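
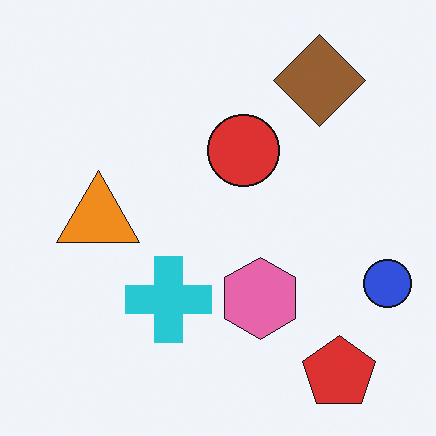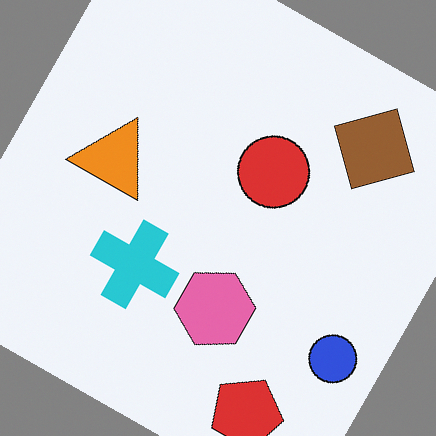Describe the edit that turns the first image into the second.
The transformation is: rotated clockwise by a clearly visible amount.

Every shape is tilted by the same angle and the image corners show triangular fill wedges — a whole-image rotation by a non-right angle.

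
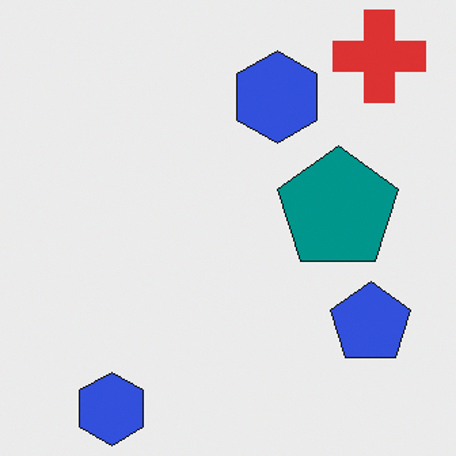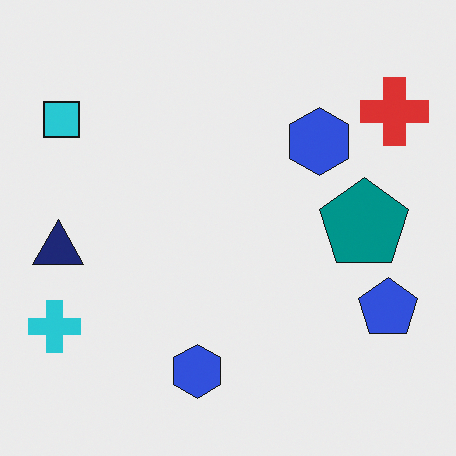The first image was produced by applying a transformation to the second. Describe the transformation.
It was cropped slightly and scaled back up.

The visible shapes are larger and the field of view is narrower; shapes near the original edges may be partly or wholly outside the frame — a crop-and-rescale.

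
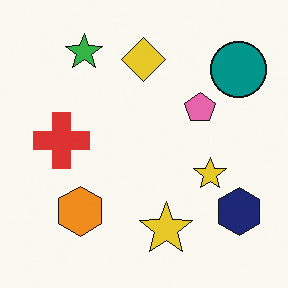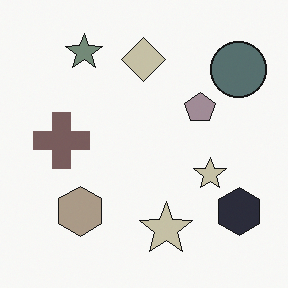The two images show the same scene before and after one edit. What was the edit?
Heavily desaturated.

All colors are more muted and greyish — a global saturation change.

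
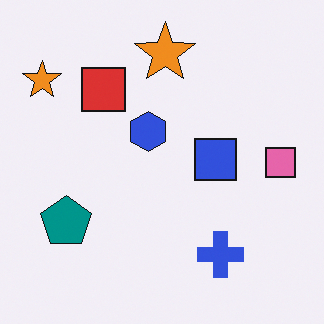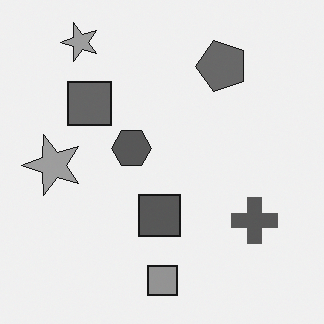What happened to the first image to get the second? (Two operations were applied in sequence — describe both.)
The transformation is: converted to grayscale, then transposed (reflected across the top-left ↔ bottom-right diagonal).

All color is removed — every shape is now a shade of grey. Shapes have swapped their row and column positions — what was in the top-right is now in the bottom-left — a diagonal reflection.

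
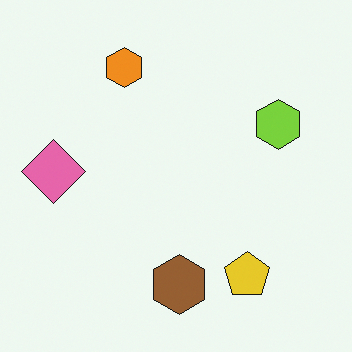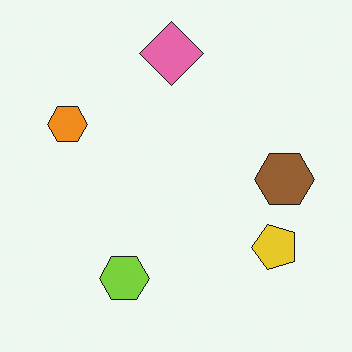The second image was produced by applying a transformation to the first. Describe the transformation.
The second image is the first transposed (reflected across the top-left ↔ bottom-right diagonal).

Shapes have swapped their row and column positions — what was in the top-right is now in the bottom-left — a diagonal reflection.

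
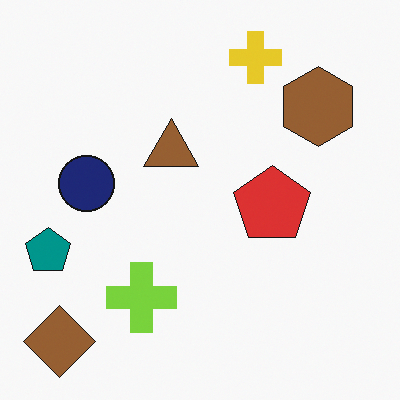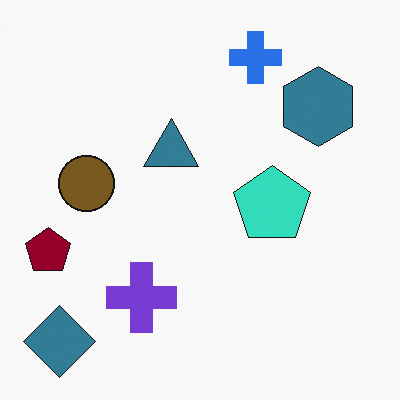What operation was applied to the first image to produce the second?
This is the original image hue-shifted through roughly half the color wheel.

Every shape's color has rotated by the same amount around the hue wheel — a uniform hue shift.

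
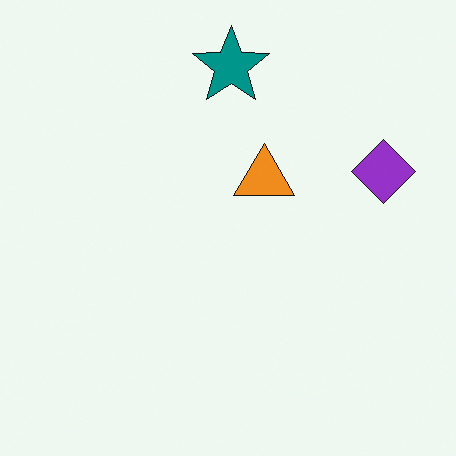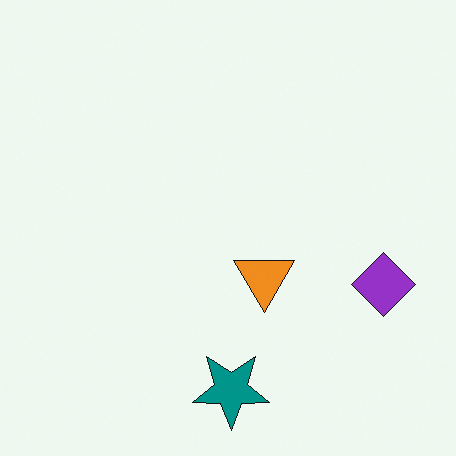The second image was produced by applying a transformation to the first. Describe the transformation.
The transformation is: flipped vertically (top ↔ bottom).

The teal star is in the top of the first image and the bottom of the second — shapes on opposite sides of the horizontal midline have swapped in a mirror flip.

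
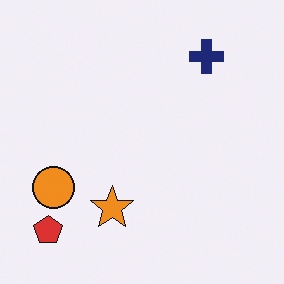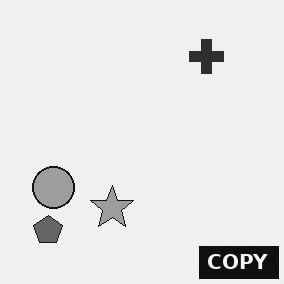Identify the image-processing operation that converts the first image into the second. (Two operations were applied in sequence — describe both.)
The second image is the first converted to grayscale, then watermarked with the text "COPY" in the lower-right corner.

All color is removed — every shape is now a shade of grey. A dark label reading "COPY" appears in the lower-right corner.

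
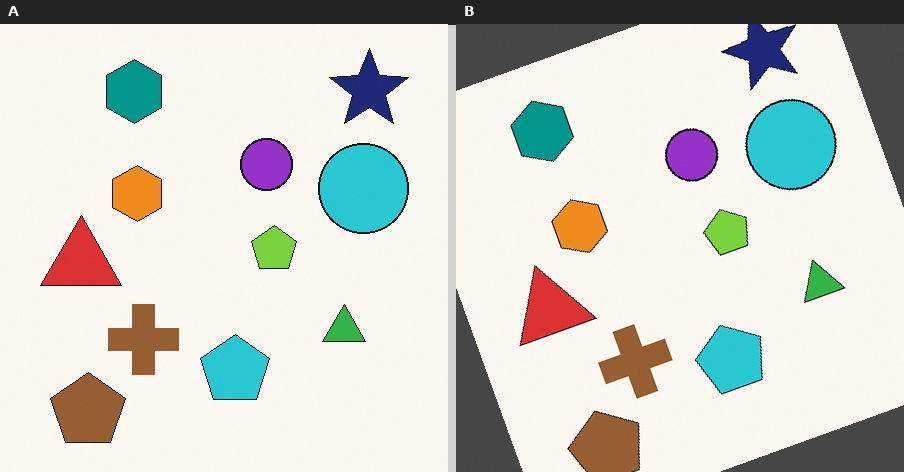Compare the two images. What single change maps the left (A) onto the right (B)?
It was rotated counter-clockwise by a moderate amount.

Every shape is tilted by the same angle and the image corners show triangular fill wedges — a whole-image rotation by a non-right angle.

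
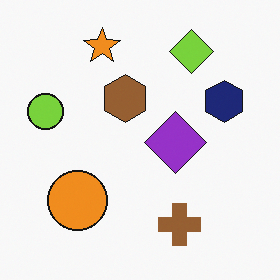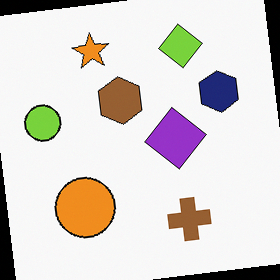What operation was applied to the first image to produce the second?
The image was rotated counter-clockwise by a few degrees.

Every shape is tilted by the same angle and the image corners show triangular fill wedges — a whole-image rotation by a non-right angle.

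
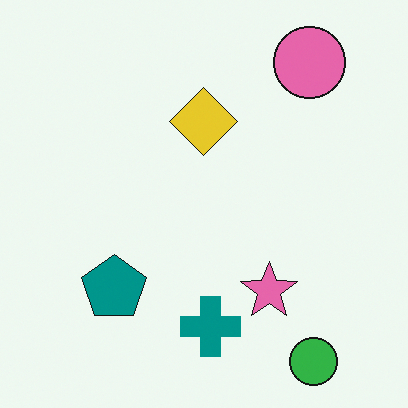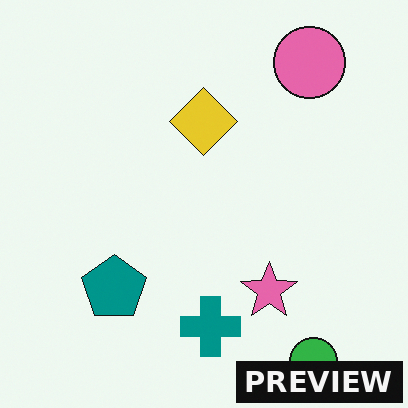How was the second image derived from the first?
The transformation is: watermarked with the text "PREVIEW" in the lower-right corner.

A dark label reading "PREVIEW" appears in the lower-right corner.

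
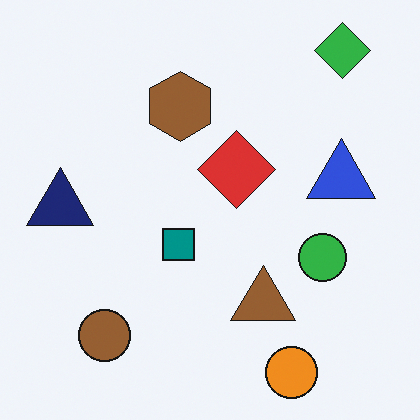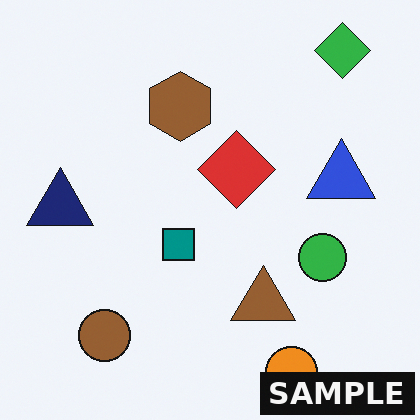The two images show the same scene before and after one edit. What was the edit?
The second image is the first watermarked with the text "SAMPLE" in the lower-right corner.

A dark label reading "SAMPLE" appears in the lower-right corner.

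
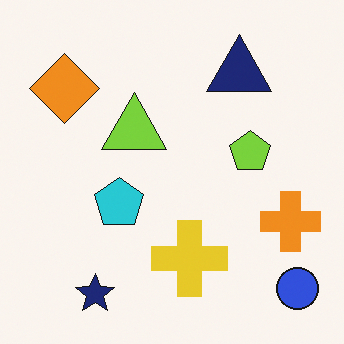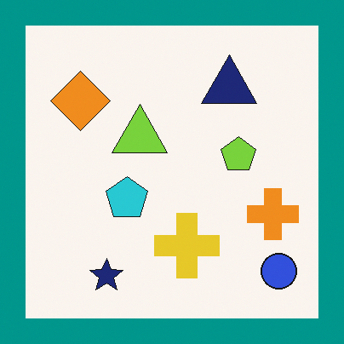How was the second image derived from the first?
The second image is the first framed with a teal border.

A solid teal frame runs around the edge of the second image, with the content slightly shrunk inside it.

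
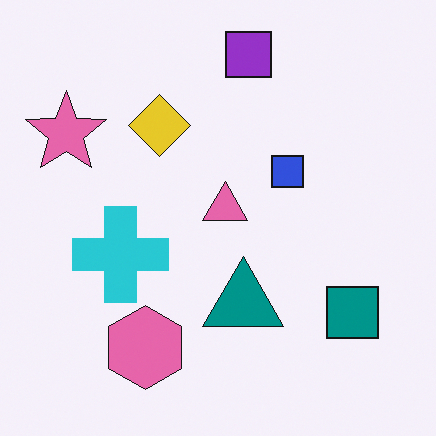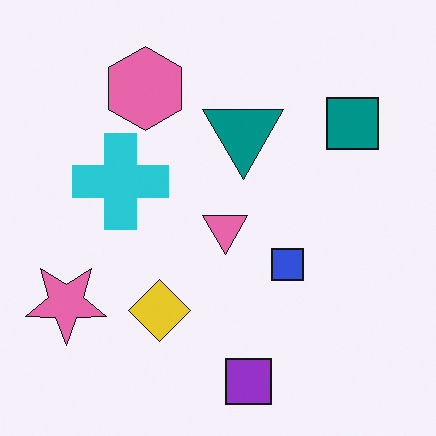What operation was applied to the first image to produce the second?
Flipped vertically (top ↔ bottom).

The purple square is in the top of the first image and the bottom of the second — shapes on opposite sides of the horizontal midline have swapped in a mirror flip.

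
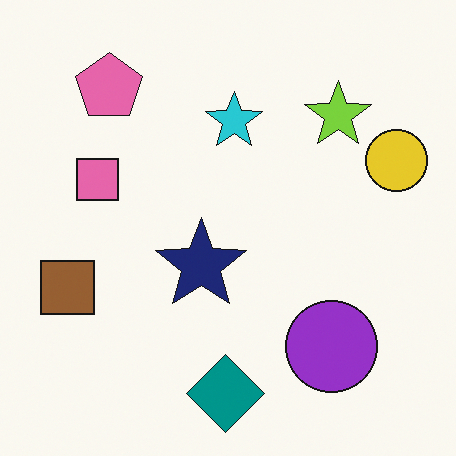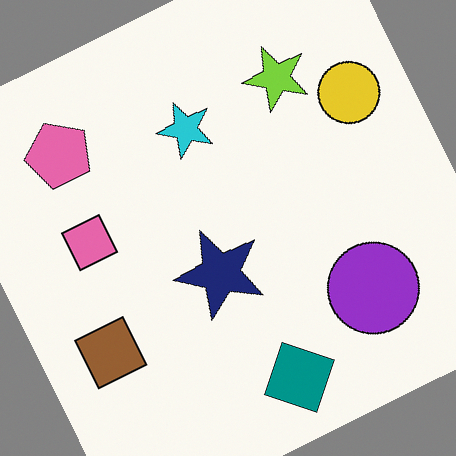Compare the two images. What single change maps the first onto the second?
It was rotated counter-clockwise by a moderate amount.

Every shape is tilted by the same angle and the image corners show triangular fill wedges — a whole-image rotation by a non-right angle.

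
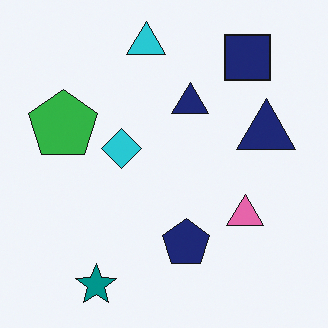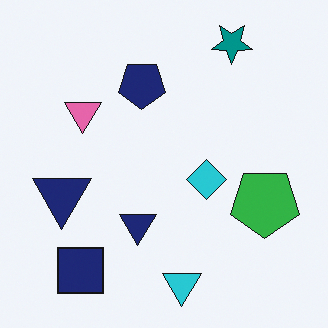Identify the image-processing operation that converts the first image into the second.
The second image is the first rotated 180°.

The teal star sits in the bottom-left of the first image and the top-right of the second — consistent with a whole-image 180° rotation.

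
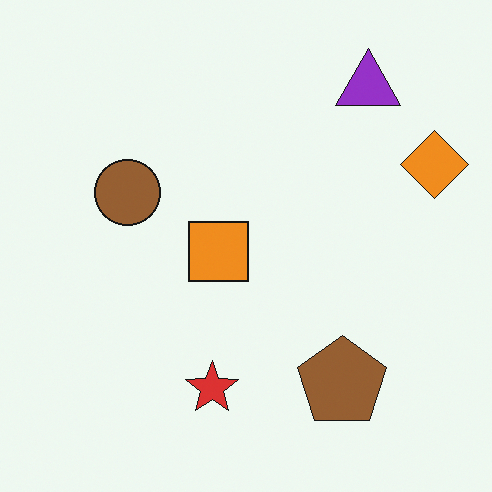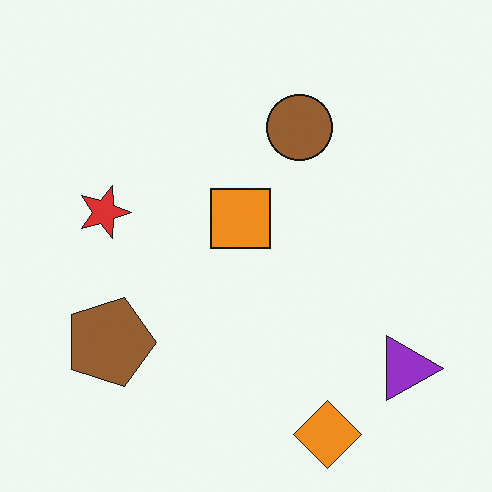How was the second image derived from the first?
Rotated 90° clockwise.

The orange diamond sits in the right of the first image and the bottom of the second — consistent with a whole-image 90° clockwise rotation.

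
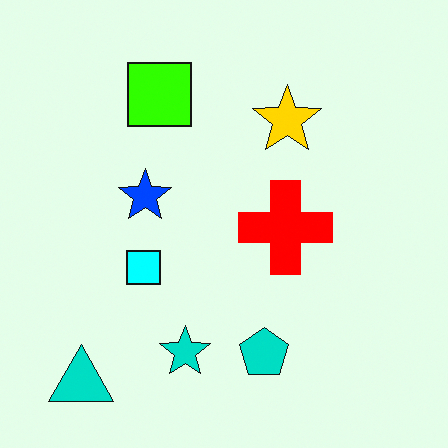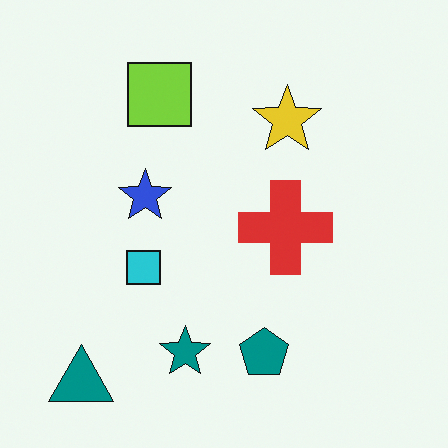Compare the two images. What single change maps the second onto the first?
It was heavily oversaturated.

All colors are more vivid — a global saturation change.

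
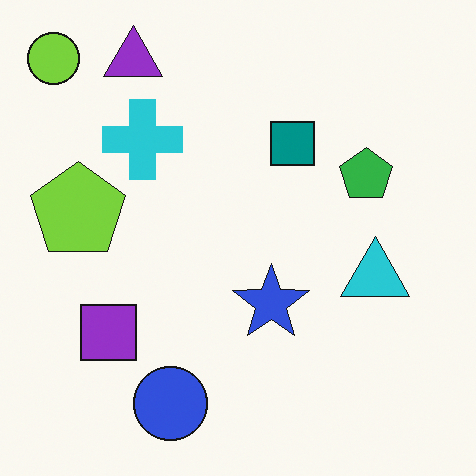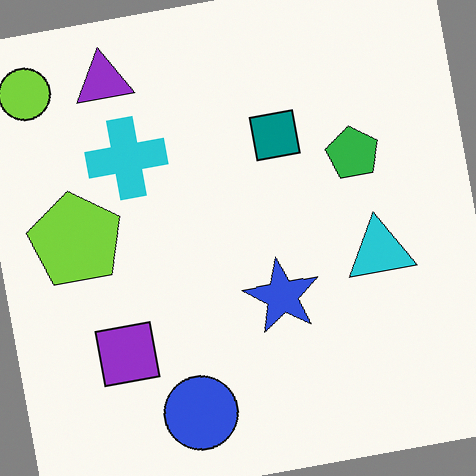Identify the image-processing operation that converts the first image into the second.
It was rotated counter-clockwise by a few degrees.

Every shape is tilted by the same angle and the image corners show triangular fill wedges — a whole-image rotation by a non-right angle.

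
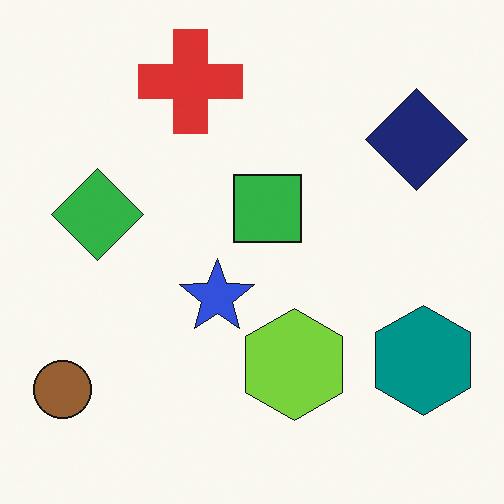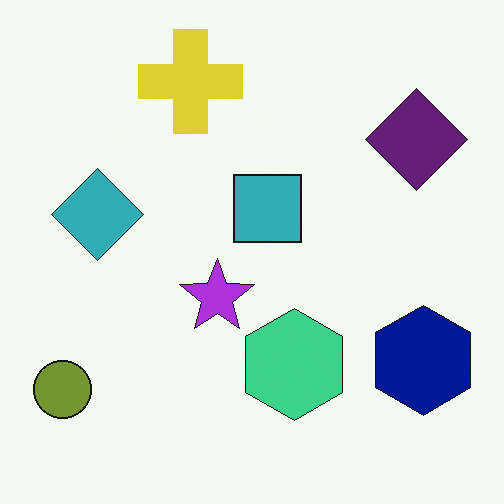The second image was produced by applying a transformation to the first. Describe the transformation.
Hue-shifted slightly.

Every shape's color has rotated by the same amount around the hue wheel — a uniform hue shift.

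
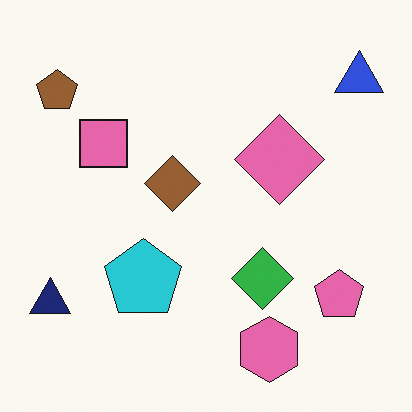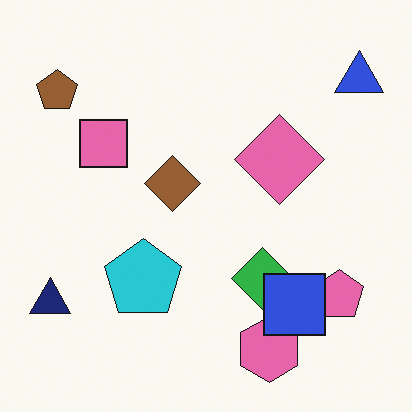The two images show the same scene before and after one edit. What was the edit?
The image was overlaid with an additional blue square.

A blue square appears in the second image that is absent from the first.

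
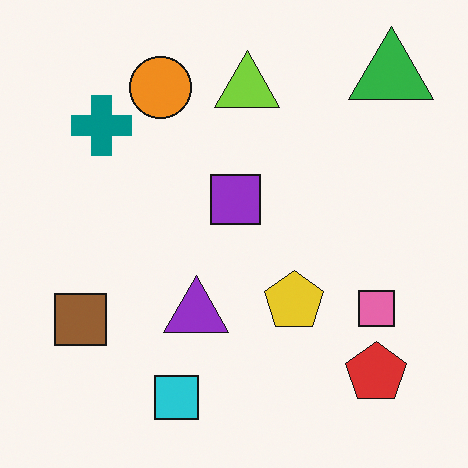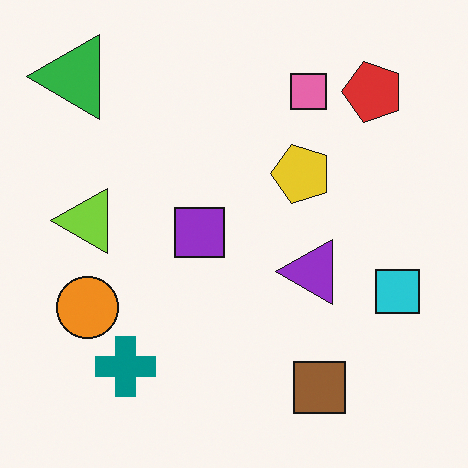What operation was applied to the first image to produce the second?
Rotated 90° counter-clockwise.

The green triangle sits in the top-right of the first image and the top-left of the second — consistent with a whole-image 90° counter-clockwise rotation.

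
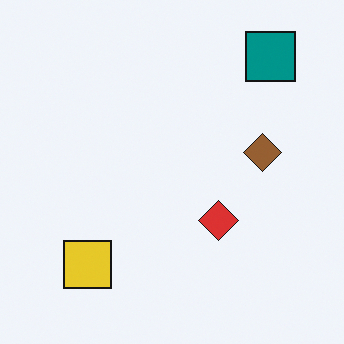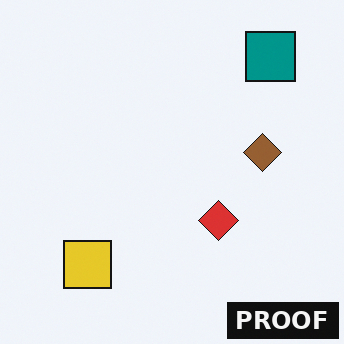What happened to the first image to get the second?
The second image is the first watermarked with the text "PROOF" in the lower-right corner.

A dark label reading "PROOF" appears in the lower-right corner.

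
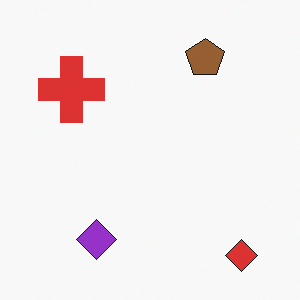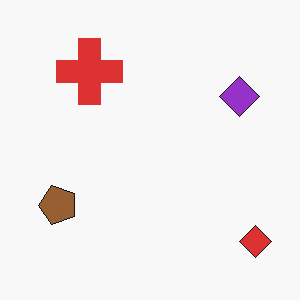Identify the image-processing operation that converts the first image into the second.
It was transposed (reflected across the top-left ↔ bottom-right diagonal).

Shapes have swapped their row and column positions — what was in the top-right is now in the bottom-left — a diagonal reflection.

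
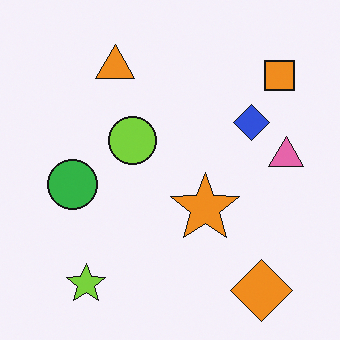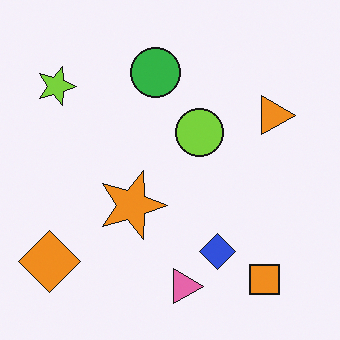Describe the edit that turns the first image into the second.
It was rotated 90° clockwise.

The orange diamond sits in the bottom-right of the first image and the bottom-left of the second — consistent with a whole-image 90° clockwise rotation.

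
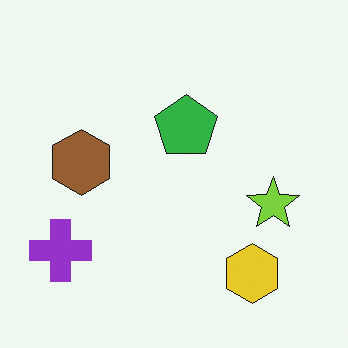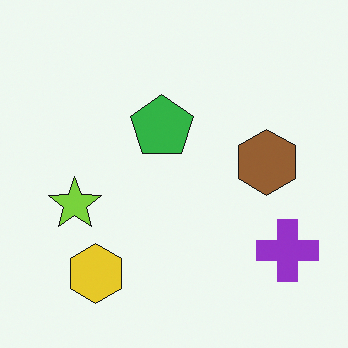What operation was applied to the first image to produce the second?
It was flipped horizontally (left ↔ right).

The purple cross is in the bottom-left of the first image and the bottom-right of the second — shapes on opposite sides of the vertical midline have swapped in a mirror flip.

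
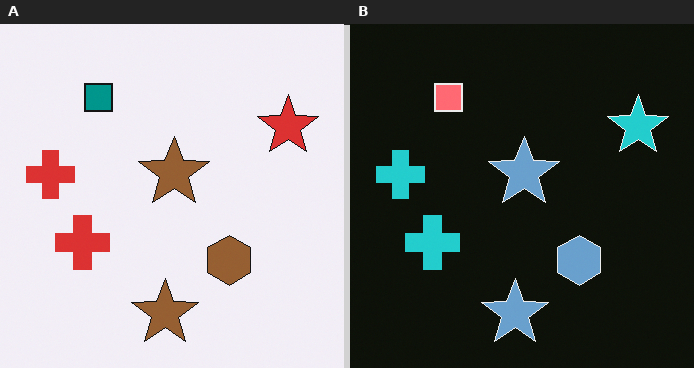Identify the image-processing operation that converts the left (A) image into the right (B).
Color-inverted (negative).

The light background has become dark and every shape's color is its complement — a photographic negative.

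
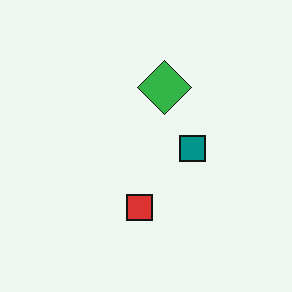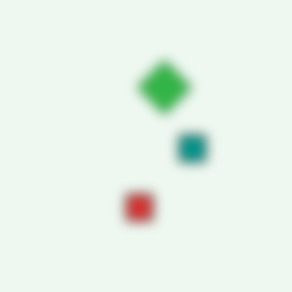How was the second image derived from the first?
The image was strongly gaussian-blurred.

Shape edges and outlines are uniformly softened across the whole image.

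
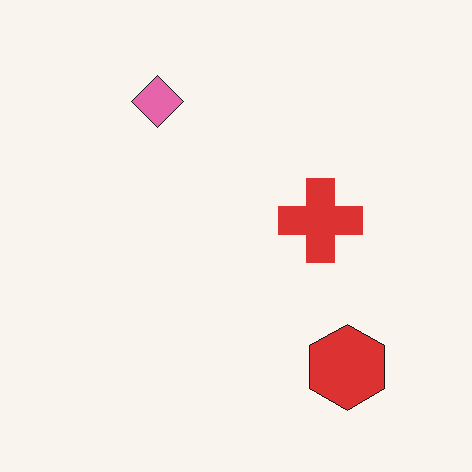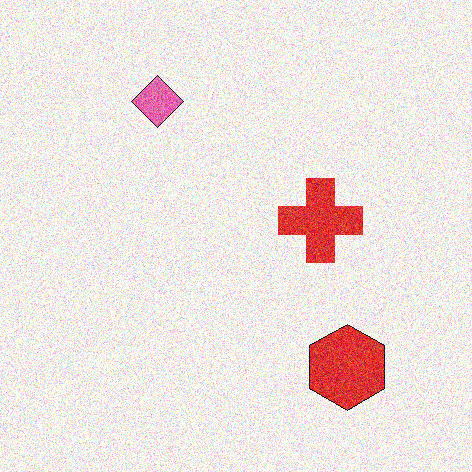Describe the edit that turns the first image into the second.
The image was degraded with strong gaussian noise.

Random speckle covers the whole image, including the flat background.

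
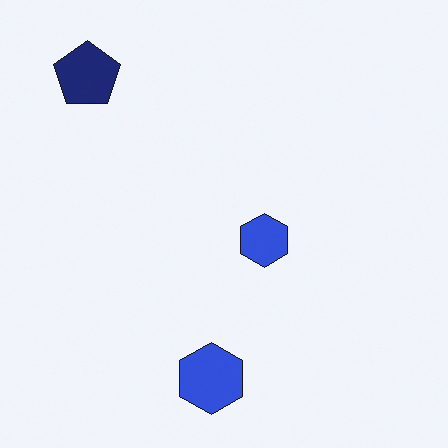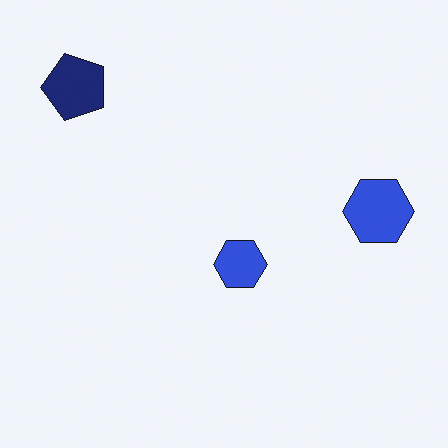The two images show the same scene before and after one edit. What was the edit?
The image was transposed (reflected across the top-left ↔ bottom-right diagonal).

Shapes have swapped their row and column positions — what was in the top-right is now in the bottom-left — a diagonal reflection.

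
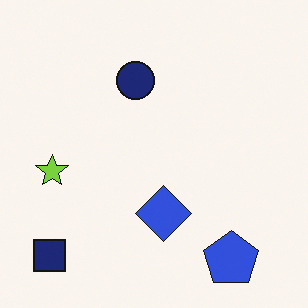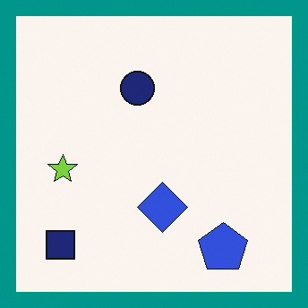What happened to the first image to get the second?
The image was framed with a teal border.

A solid teal frame runs around the edge of the second image, with the content slightly shrunk inside it.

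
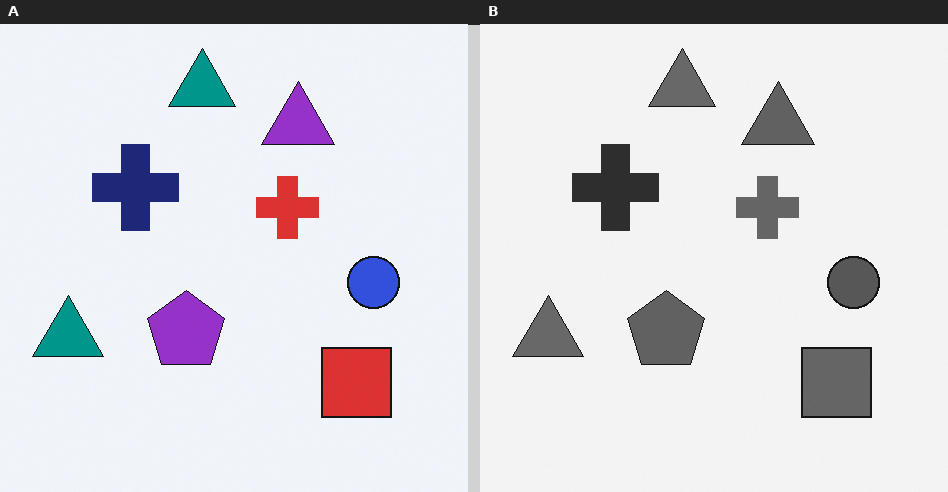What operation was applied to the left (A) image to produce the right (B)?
The transformation is: converted to grayscale.

All color is removed — every shape is now a shade of grey.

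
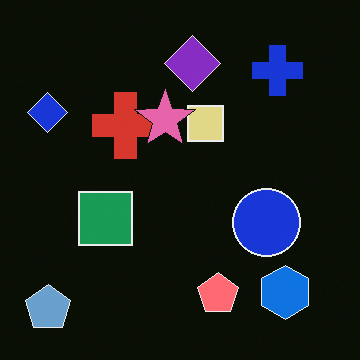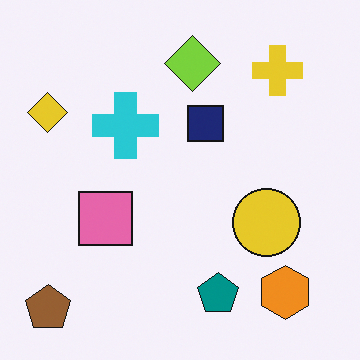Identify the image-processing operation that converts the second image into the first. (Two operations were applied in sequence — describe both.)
The first image is the second color-inverted (negative), then overlaid with an additional pink star.

The light background has become dark and every shape's color is its complement — a photographic negative. A pink star appears in the first image that is absent from the second.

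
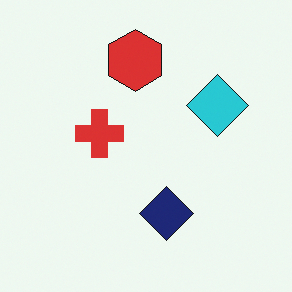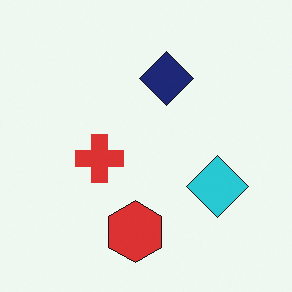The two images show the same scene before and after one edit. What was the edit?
The transformation is: flipped vertically (top ↔ bottom).

The red hexagon is in the top of the first image and the bottom of the second — shapes on opposite sides of the horizontal midline have swapped in a mirror flip.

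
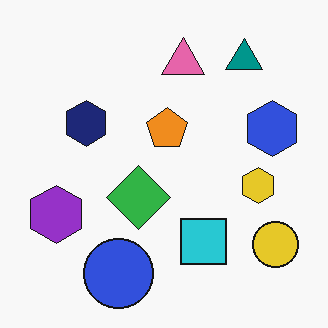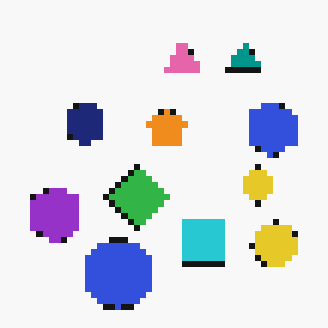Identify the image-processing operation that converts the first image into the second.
It was moderately pixelated.

Shapes are reduced to large square blocks; fine edges and outlines are lost — a downscale-then-upscale (mosaic) effect.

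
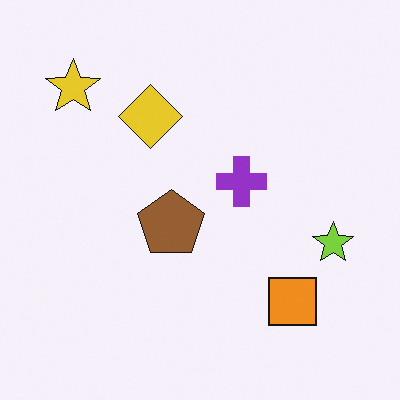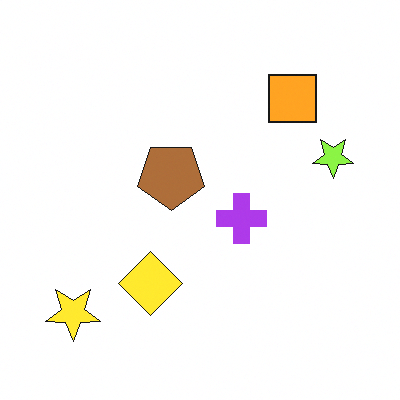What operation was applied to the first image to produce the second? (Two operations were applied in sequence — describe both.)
It was flipped vertically (top ↔ bottom), then brightened a little.

The yellow star is in the top-left of the first image and the bottom-left of the second — shapes on opposite sides of the horizontal midline have swapped in a mirror flip. Every pixel — background and shapes alike — is uniformly brightened.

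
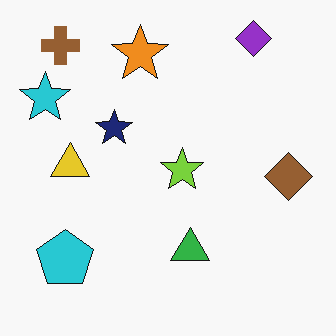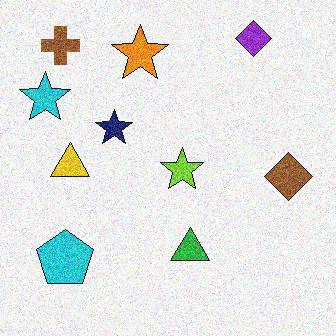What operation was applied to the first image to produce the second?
The transformation is: degraded with visible gaussian noise.

Random speckle covers the whole image, including the flat background.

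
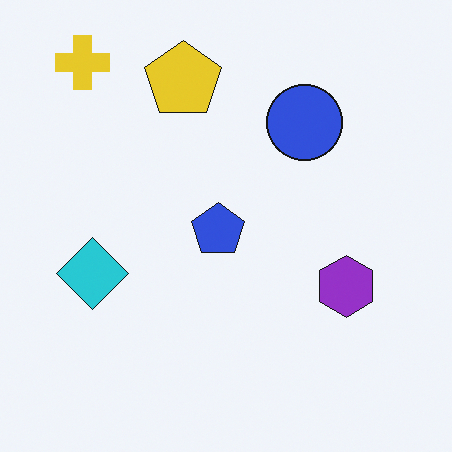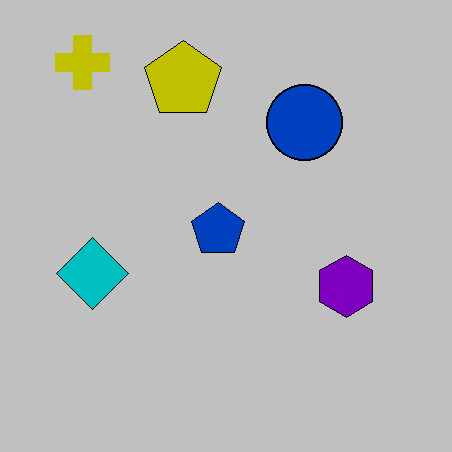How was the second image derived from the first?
Aggressively posterized.

Each flat color has snapped to a coarser quantized level — most visibly, the near-white background has dropped to a flat grey.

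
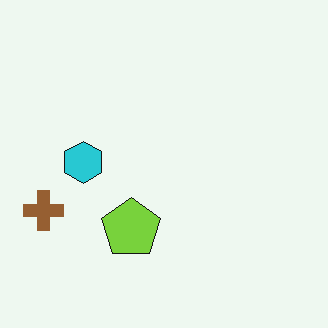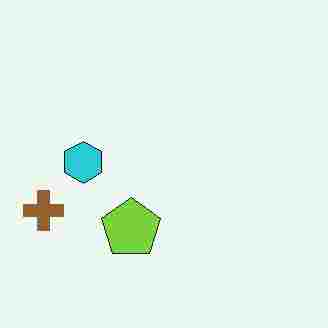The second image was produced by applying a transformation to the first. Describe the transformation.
The transformation is: heavily JPEG-compressed with obvious blocking artifacts.

Blocky 8×8 compression artifacts appear around shape edges and the flat background shows ringing — characteristic JPEG degradation.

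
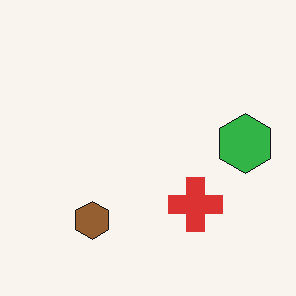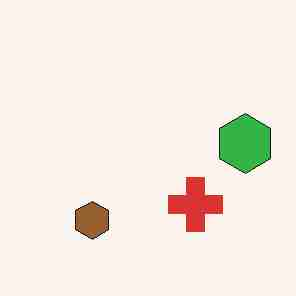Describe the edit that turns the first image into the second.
The second image is the first degraded with heavy JPEG compression.

Blocky 8×8 compression artifacts appear around shape edges and the flat background shows ringing — characteristic JPEG degradation.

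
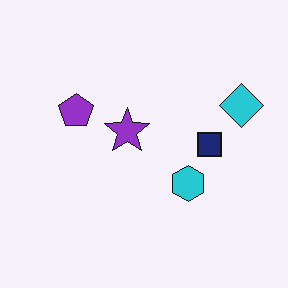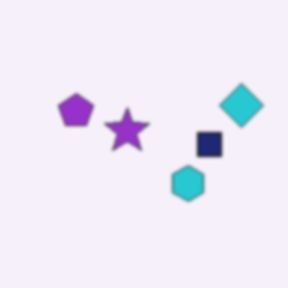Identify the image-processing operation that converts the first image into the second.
It was slightly softened.

Shape edges and outlines are uniformly softened across the whole image.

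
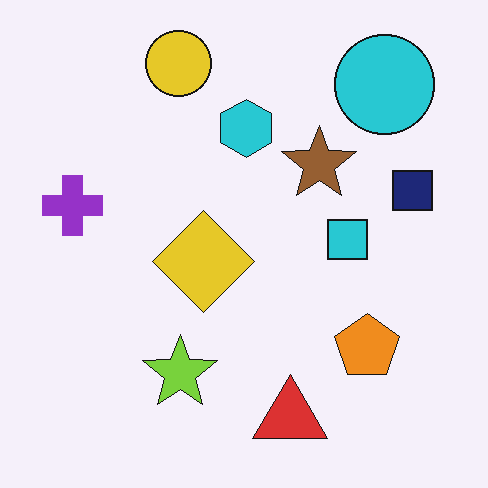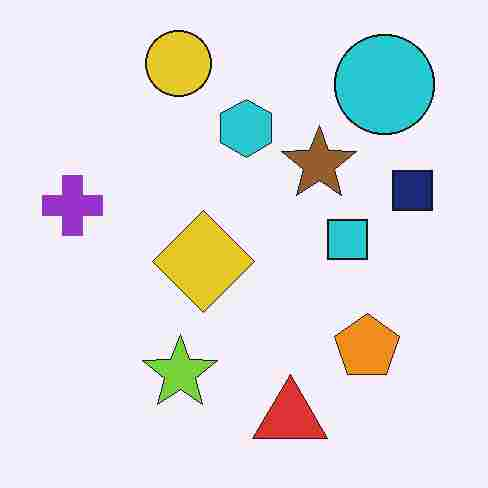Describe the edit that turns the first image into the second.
Degraded with heavy JPEG compression.

Blocky 8×8 compression artifacts appear around shape edges and the flat background shows ringing — characteristic JPEG degradation.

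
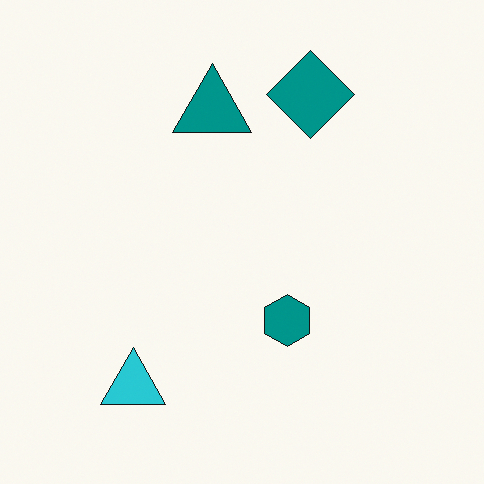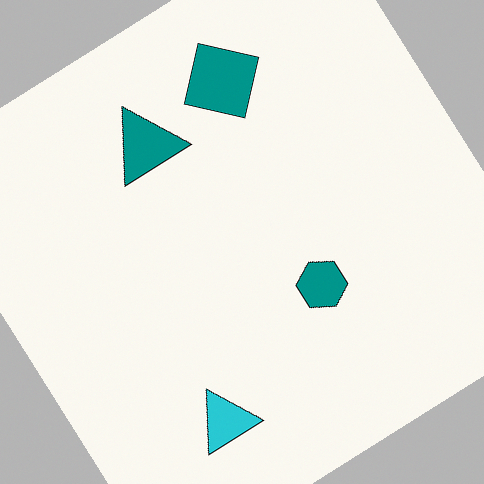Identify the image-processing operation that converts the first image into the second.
Rotated counter-clockwise by a large amount — several tens of degrees.

Every shape is tilted by the same angle and the image corners show triangular fill wedges — a whole-image rotation by a non-right angle.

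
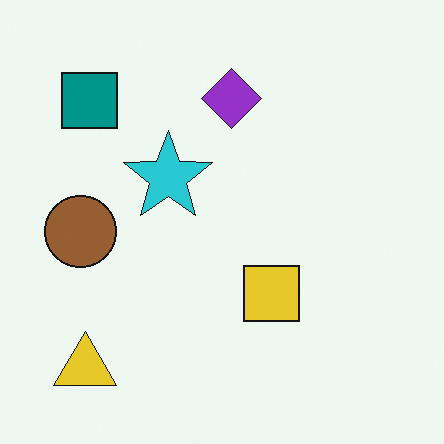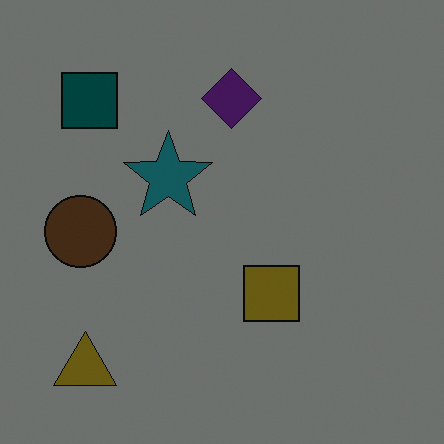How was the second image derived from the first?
The image was darkened a lot.

Every pixel — background and shapes alike — is uniformly darkened.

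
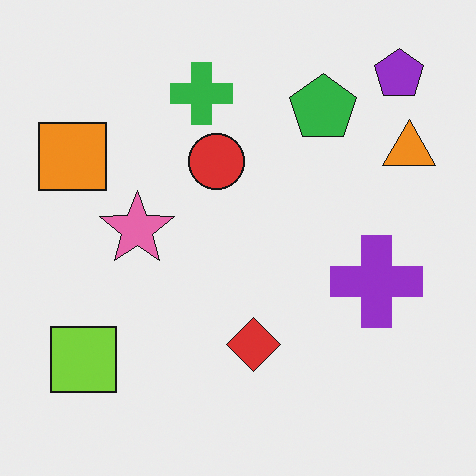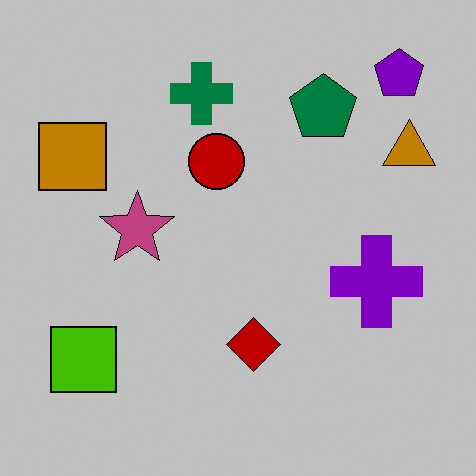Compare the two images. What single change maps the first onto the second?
Aggressively posterized.

Each flat color has snapped to a coarser quantized level — most visibly, the near-white background has dropped to a flat grey.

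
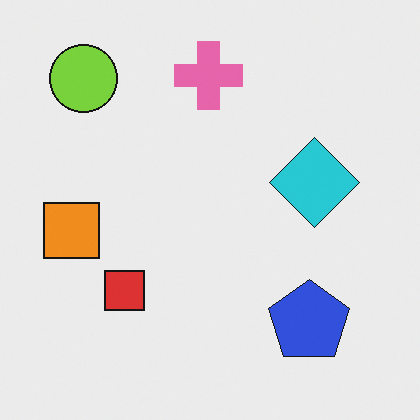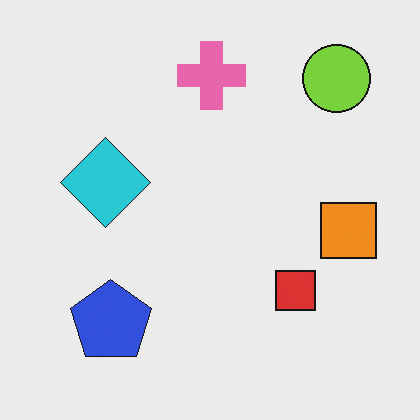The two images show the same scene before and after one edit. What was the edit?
It was flipped horizontally (left ↔ right).

The orange square is in the left of the first image and the right of the second — shapes on opposite sides of the vertical midline have swapped in a mirror flip.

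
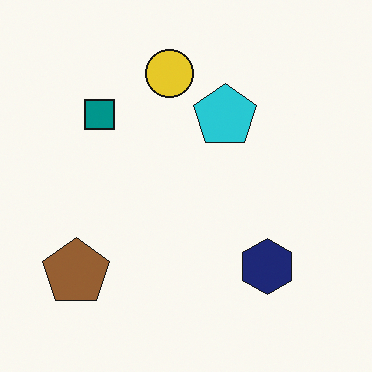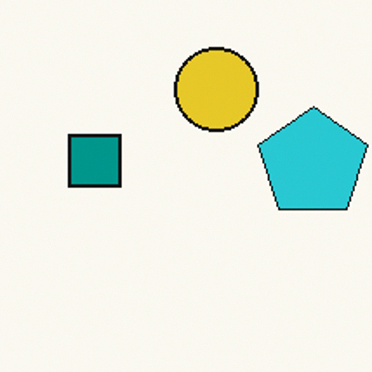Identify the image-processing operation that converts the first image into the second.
The transformation is: cropped to a noticeably smaller region and rescaled.

The visible shapes are larger and the field of view is narrower; shapes near the original edges may be partly or wholly outside the frame — a crop-and-rescale.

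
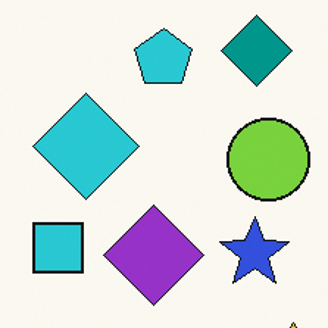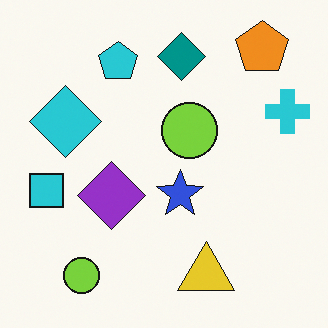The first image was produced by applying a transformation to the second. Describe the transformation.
This is the original image cropped slightly and scaled back up.

The visible shapes are larger and the field of view is narrower; shapes near the original edges may be partly or wholly outside the frame — a crop-and-rescale.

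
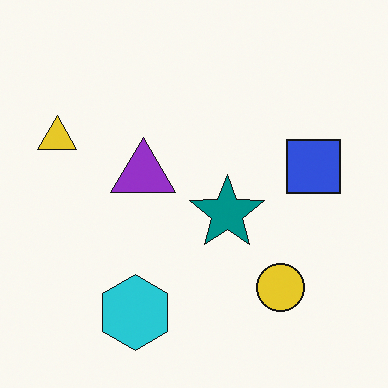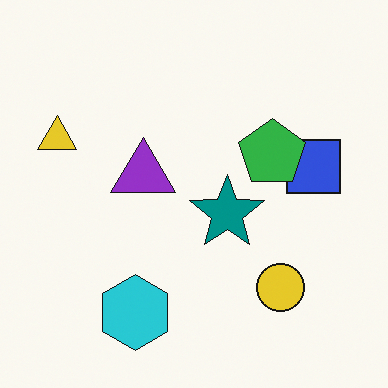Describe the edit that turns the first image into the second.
Overlaid with an additional green pentagon.

A green pentagon appears in the second image that is absent from the first.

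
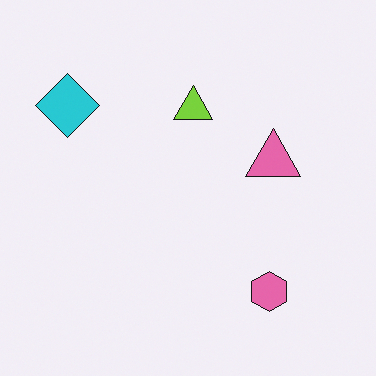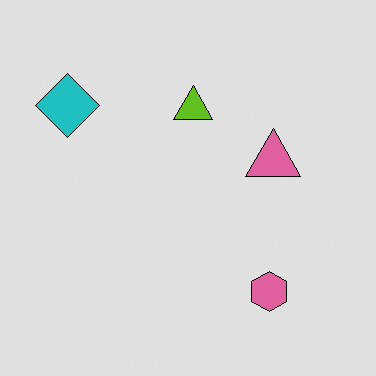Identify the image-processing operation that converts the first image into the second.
The image was posterized to a reduced palette.

Each flat color has snapped to a coarser quantized level — most visibly, the near-white background has dropped to a flat grey.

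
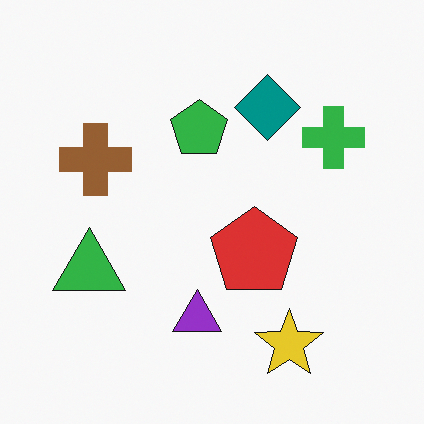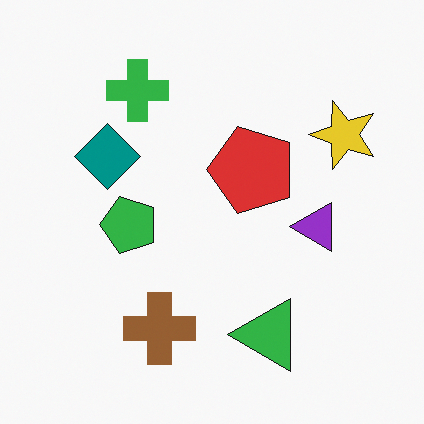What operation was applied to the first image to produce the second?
This is the original image rotated 90° counter-clockwise.

The yellow star sits in the bottom-right of the first image and the top-right of the second — consistent with a whole-image 90° counter-clockwise rotation.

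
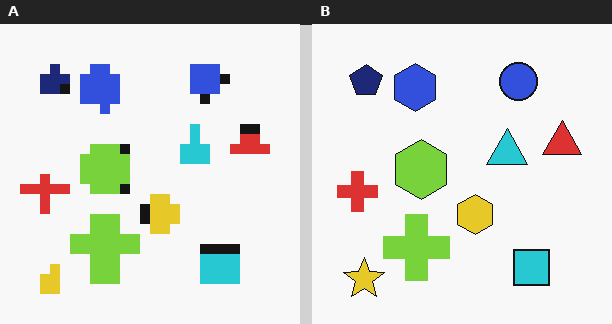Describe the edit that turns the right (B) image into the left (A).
The left (A) image is the right (B) coarsely pixelated.

Shapes are reduced to large square blocks; fine edges and outlines are lost — a downscale-then-upscale (mosaic) effect.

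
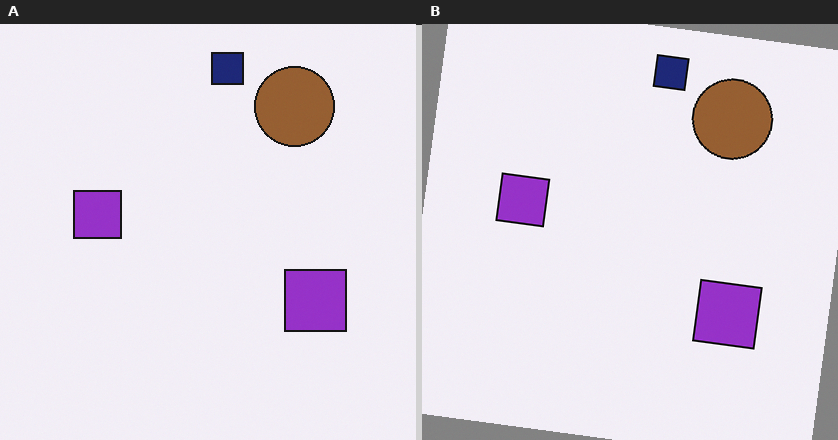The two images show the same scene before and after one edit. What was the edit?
The transformation is: rotated clockwise by a small amount.

Every shape is tilted by the same angle and the image corners show triangular fill wedges — a whole-image rotation by a non-right angle.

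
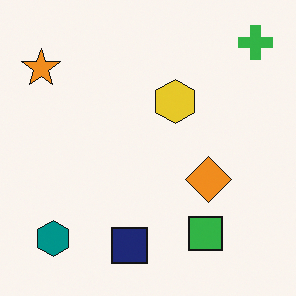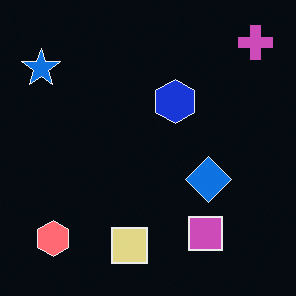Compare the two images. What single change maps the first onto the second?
Color-inverted (negative).

The light background has become dark and every shape's color is its complement — a photographic negative.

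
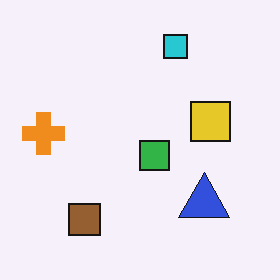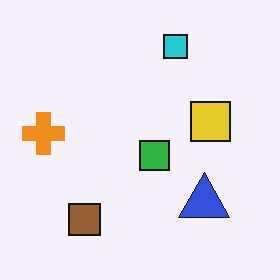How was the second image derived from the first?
The second image is the first given moderate JPEG compression.

Blocky 8×8 compression artifacts appear around shape edges and the flat background shows ringing — characteristic JPEG degradation.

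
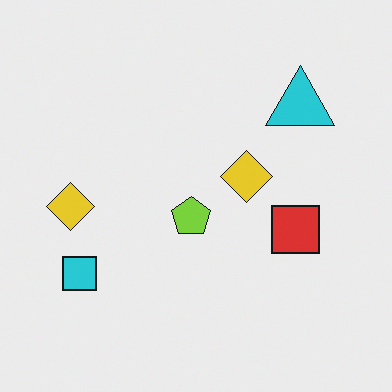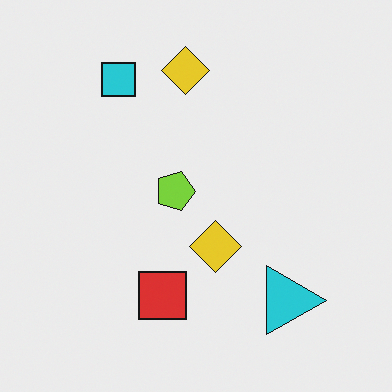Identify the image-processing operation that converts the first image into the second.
The transformation is: rotated 90° clockwise.

The cyan square sits in the bottom-left of the first image and the top-left of the second — consistent with a whole-image 90° clockwise rotation.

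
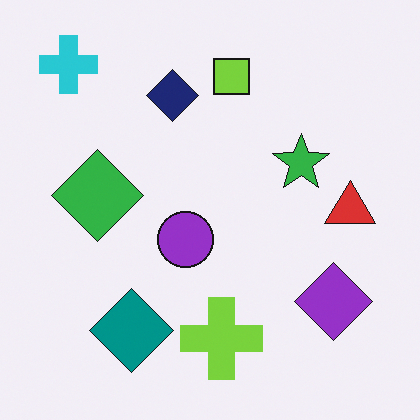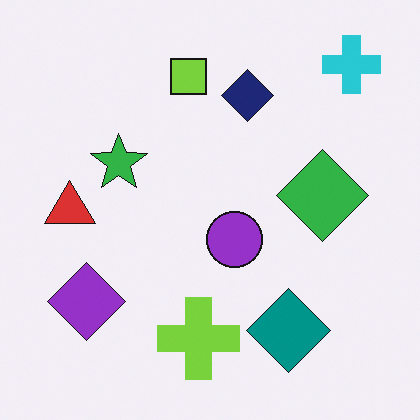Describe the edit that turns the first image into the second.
The transformation is: flipped horizontally (left ↔ right).

The cyan cross is in the top-left of the first image and the top-right of the second — shapes on opposite sides of the vertical midline have swapped in a mirror flip.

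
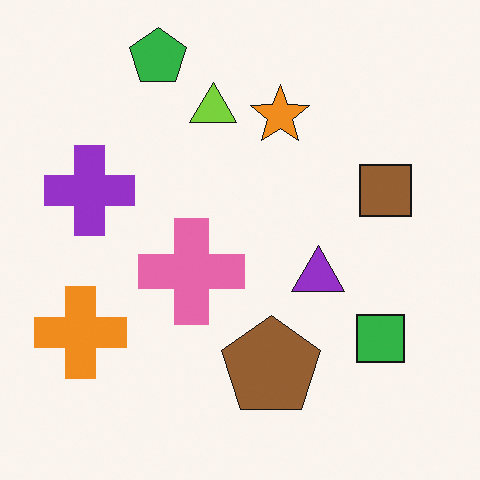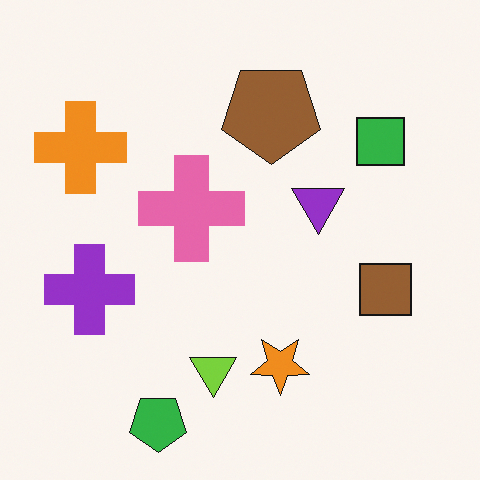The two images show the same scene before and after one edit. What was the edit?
Flipped vertically (top ↔ bottom).

The green pentagon is in the top-left of the first image and the bottom-left of the second — shapes on opposite sides of the horizontal midline have swapped in a mirror flip.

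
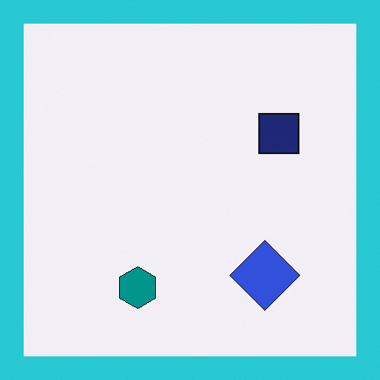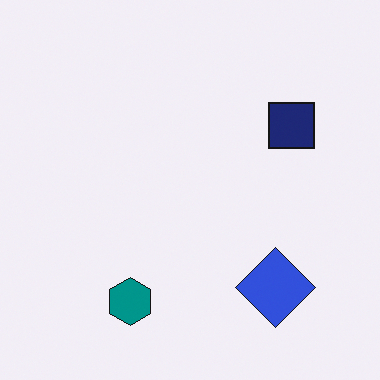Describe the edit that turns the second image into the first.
The transformation is: framed with a cyan border.

A solid cyan frame runs around the edge of the first image, with the content slightly shrunk inside it.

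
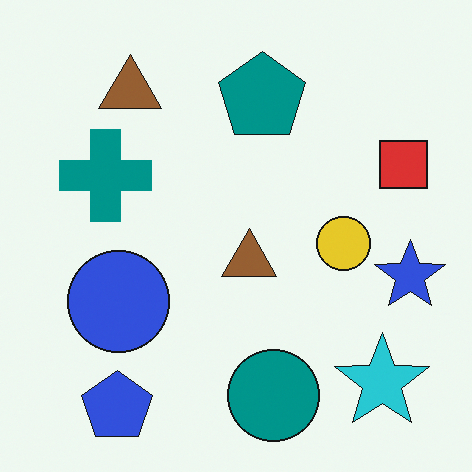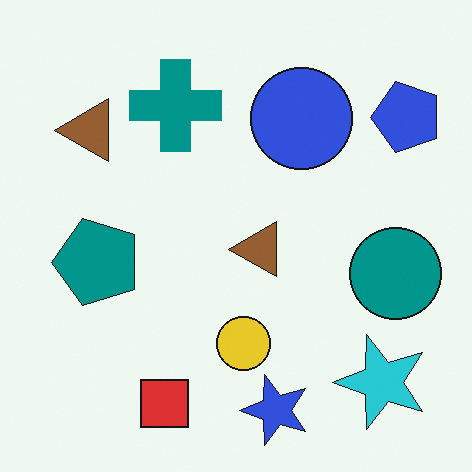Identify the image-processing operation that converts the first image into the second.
The image was transposed (reflected across the top-left ↔ bottom-right diagonal).

Shapes have swapped their row and column positions — what was in the top-right is now in the bottom-left — a diagonal reflection.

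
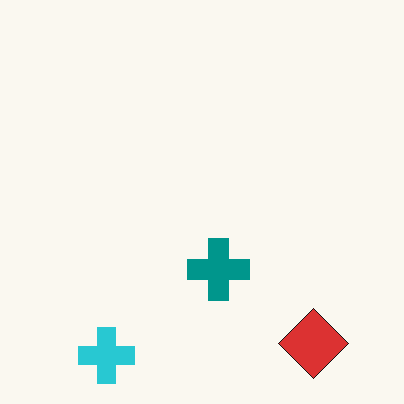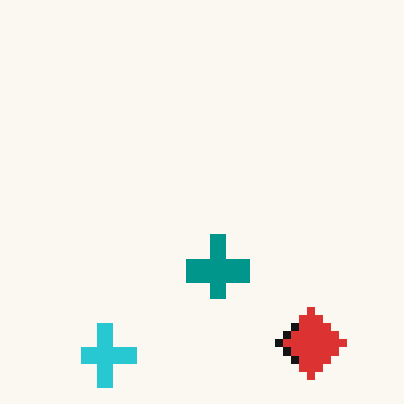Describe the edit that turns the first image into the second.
This is the original image moderately pixelated.

Shapes are reduced to large square blocks; fine edges and outlines are lost — a downscale-then-upscale (mosaic) effect.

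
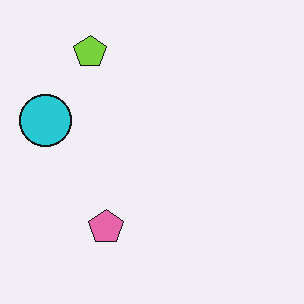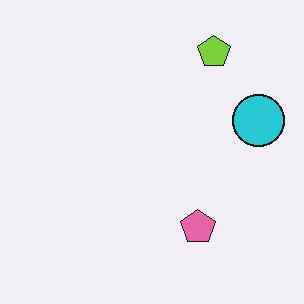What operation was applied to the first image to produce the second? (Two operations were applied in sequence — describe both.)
Given moderate JPEG compression, then flipped horizontally (left ↔ right).

Blocky 8×8 compression artifacts appear around shape edges and the flat background shows ringing — characteristic JPEG degradation. The cyan circle is in the left of the first image and the right of the second — shapes on opposite sides of the vertical midline have swapped in a mirror flip.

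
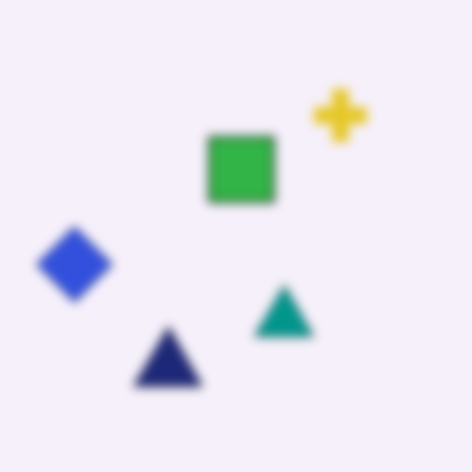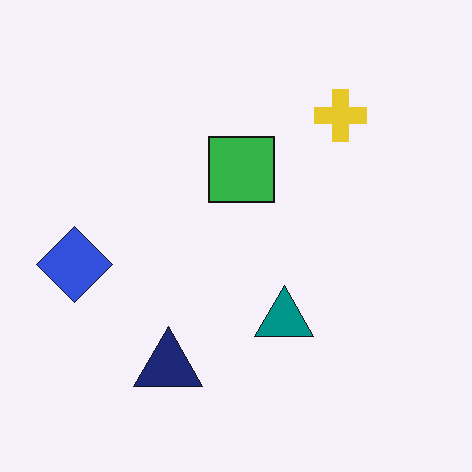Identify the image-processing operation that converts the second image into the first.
The first image is the second heavily blurred.

Shape edges and outlines are uniformly softened across the whole image.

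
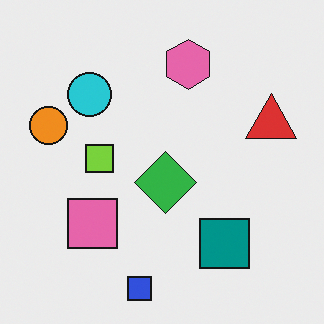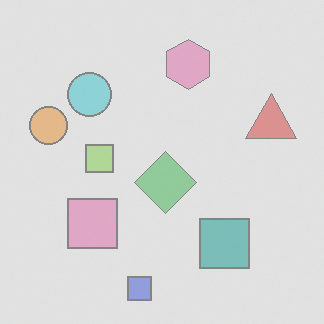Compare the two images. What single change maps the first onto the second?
The transformation is: washed out (contrast reduced).

Tones are pushed toward mid-grey across the whole image — a global contrast change.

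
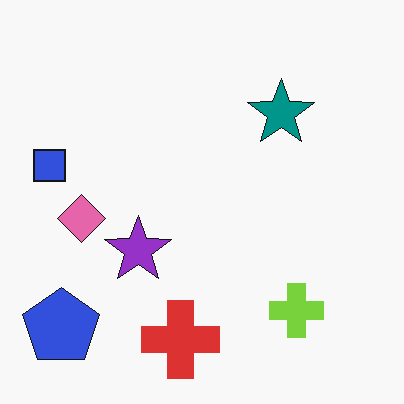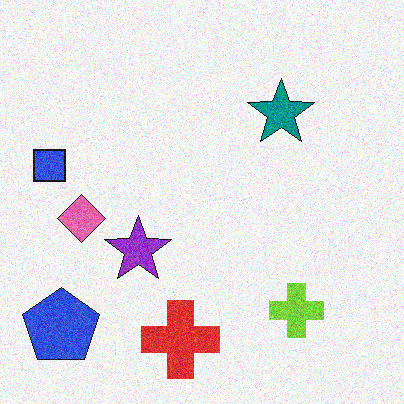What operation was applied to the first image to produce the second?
It was degraded with visible gaussian noise.

Random speckle covers the whole image, including the flat background.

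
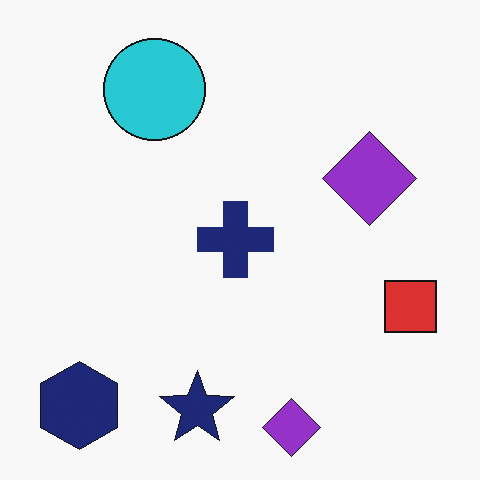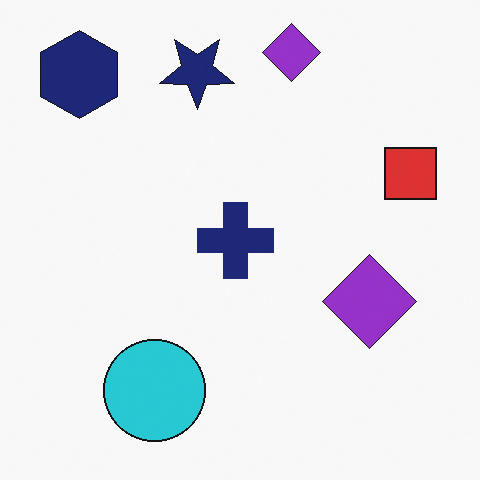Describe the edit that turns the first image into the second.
The second image is the first flipped vertically (top ↔ bottom).

The navy star is in the bottom of the first image and the top of the second — shapes on opposite sides of the horizontal midline have swapped in a mirror flip.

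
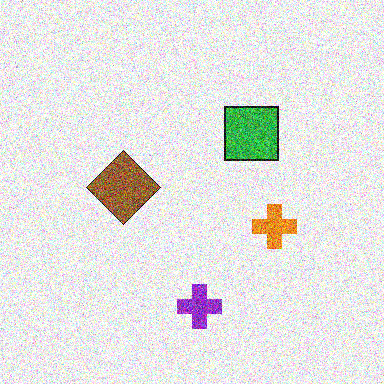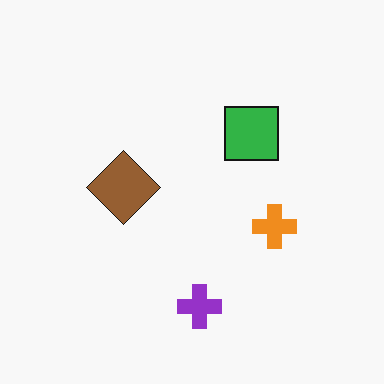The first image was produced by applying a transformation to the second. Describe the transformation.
The first image is the second degraded with strong gaussian noise.

Random speckle covers the whole image, including the flat background.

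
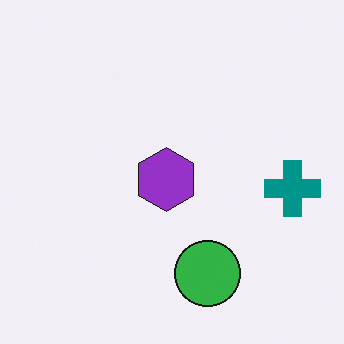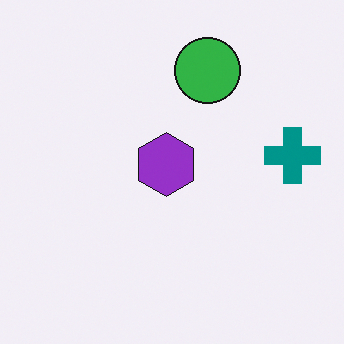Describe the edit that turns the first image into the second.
It was flipped vertically (top ↔ bottom).

The green circle is in the bottom of the first image and the top of the second — shapes on opposite sides of the horizontal midline have swapped in a mirror flip.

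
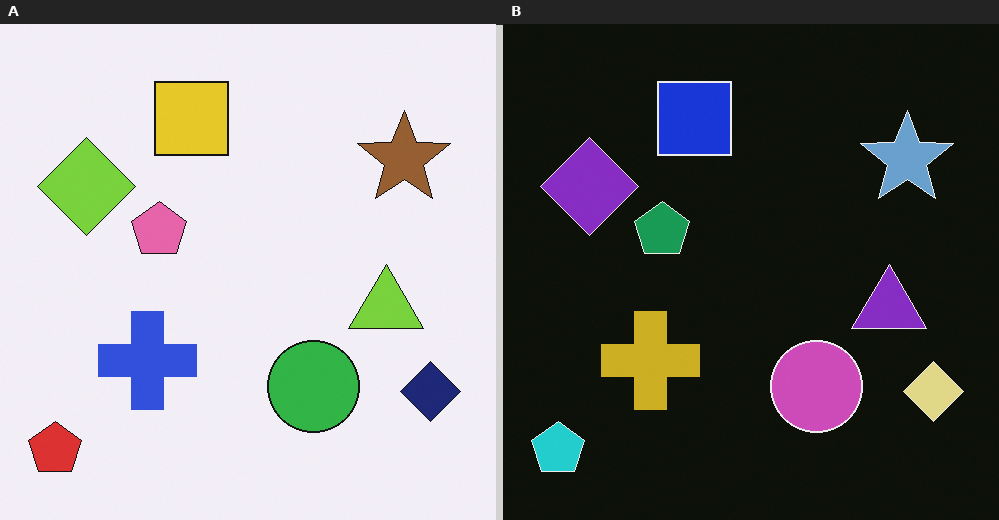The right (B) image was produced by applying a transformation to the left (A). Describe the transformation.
The transformation is: color-inverted (negative).

The light background has become dark and every shape's color is its complement — a photographic negative.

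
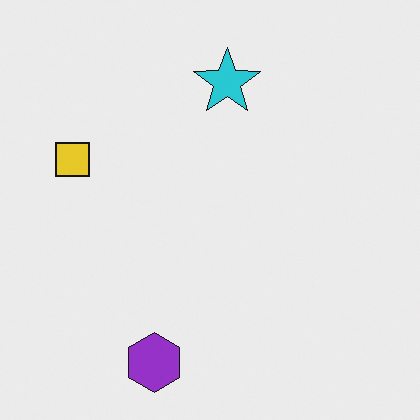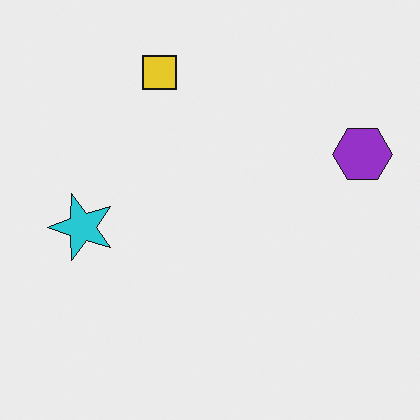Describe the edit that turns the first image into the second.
Transposed (reflected across the top-left ↔ bottom-right diagonal).

Shapes have swapped their row and column positions — what was in the top-right is now in the bottom-left — a diagonal reflection.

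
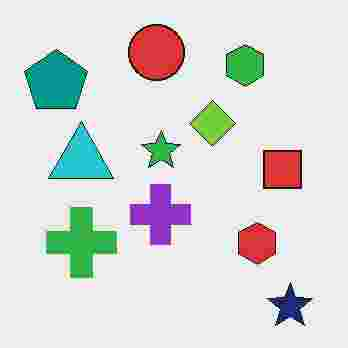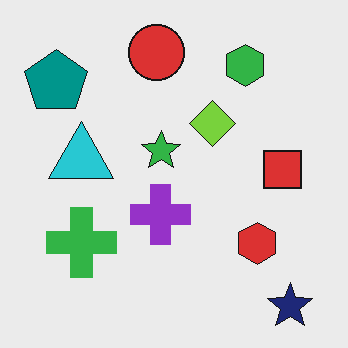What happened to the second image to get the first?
This is the original image heavily JPEG-compressed with obvious blocking artifacts.

Blocky 8×8 compression artifacts appear around shape edges and the flat background shows ringing — characteristic JPEG degradation.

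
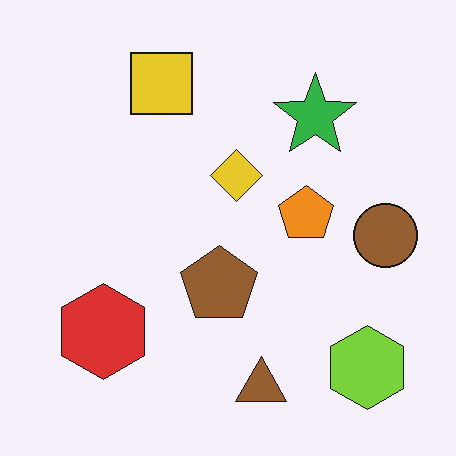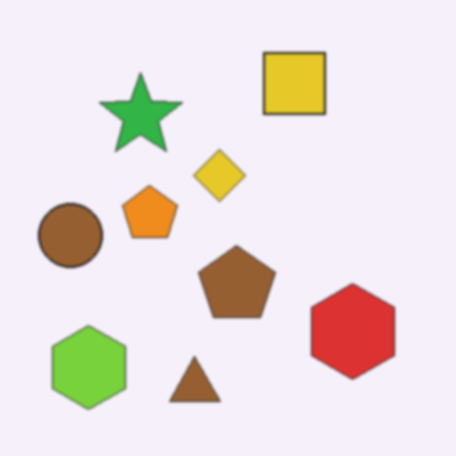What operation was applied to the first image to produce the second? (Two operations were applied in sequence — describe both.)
It was flipped horizontally (left ↔ right), then lightly blurred.

The brown circle is in the right of the first image and the left of the second — shapes on opposite sides of the vertical midline have swapped in a mirror flip. Shape edges and outlines are uniformly softened across the whole image.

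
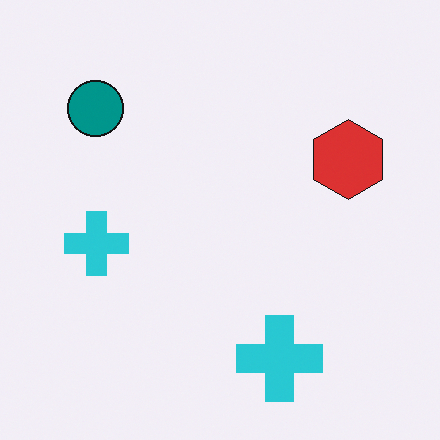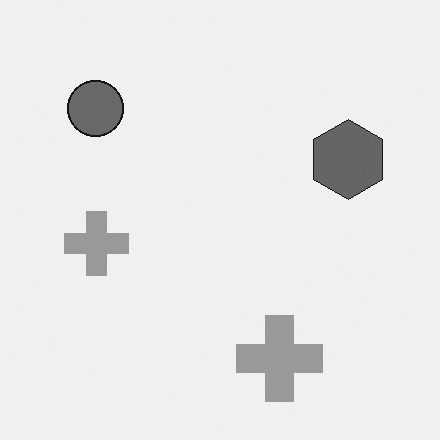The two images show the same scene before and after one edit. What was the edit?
This is the original image converted to grayscale.

All color is removed — every shape is now a shade of grey.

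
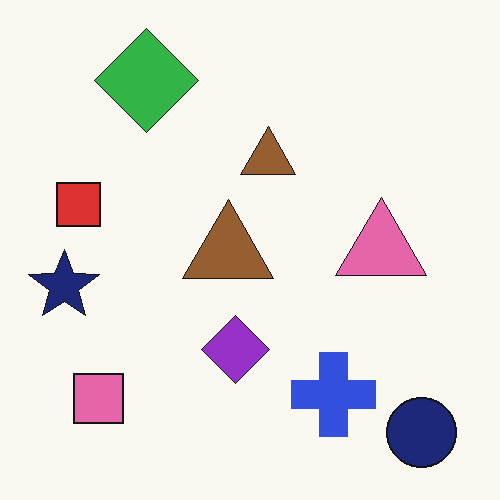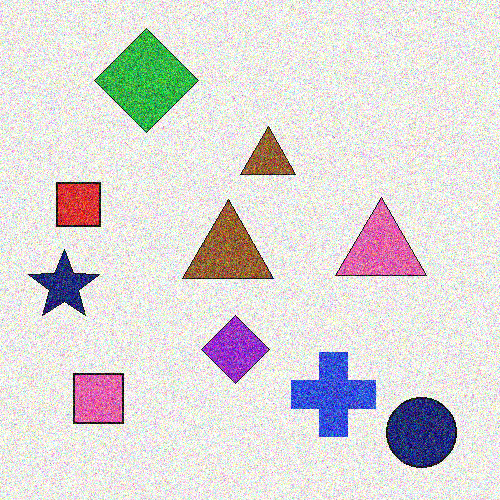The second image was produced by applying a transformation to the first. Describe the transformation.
The image was degraded with heavy additive noise.

Random speckle covers the whole image, including the flat background.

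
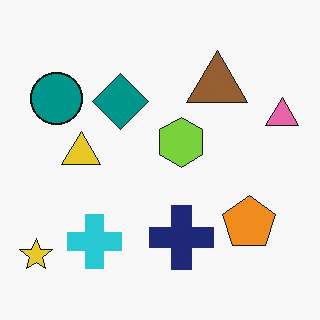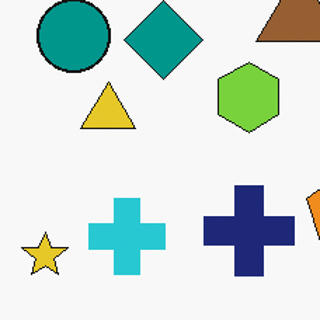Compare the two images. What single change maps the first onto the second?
Cropped slightly and scaled back up.

The visible shapes are larger and the field of view is narrower; shapes near the original edges may be partly or wholly outside the frame — a crop-and-rescale.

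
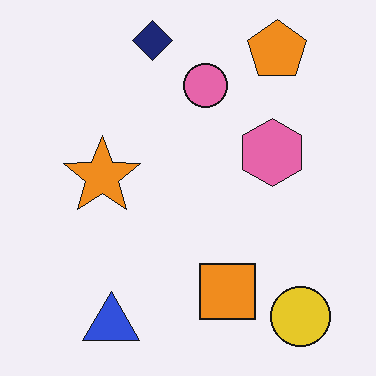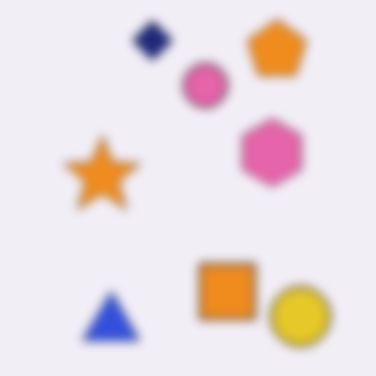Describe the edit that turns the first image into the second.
The image was heavily blurred.

Shape edges and outlines are uniformly softened across the whole image.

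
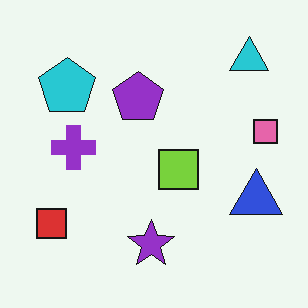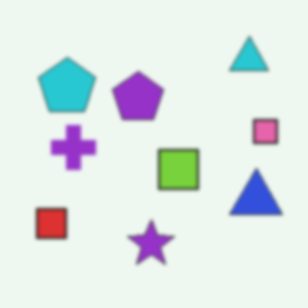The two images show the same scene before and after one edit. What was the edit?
This is the original image lightly blurred.

Shape edges and outlines are uniformly softened across the whole image.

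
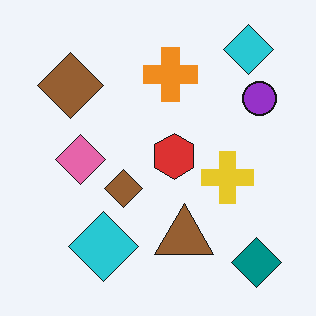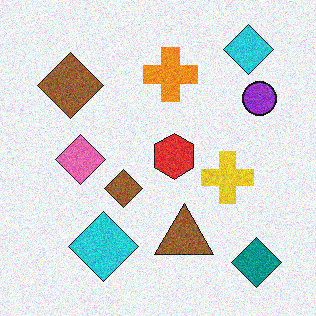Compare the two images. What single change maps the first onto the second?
The image was degraded with visible gaussian noise.

Random speckle covers the whole image, including the flat background.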